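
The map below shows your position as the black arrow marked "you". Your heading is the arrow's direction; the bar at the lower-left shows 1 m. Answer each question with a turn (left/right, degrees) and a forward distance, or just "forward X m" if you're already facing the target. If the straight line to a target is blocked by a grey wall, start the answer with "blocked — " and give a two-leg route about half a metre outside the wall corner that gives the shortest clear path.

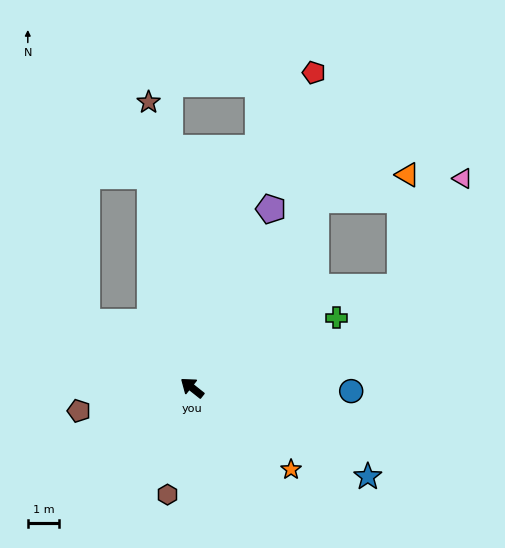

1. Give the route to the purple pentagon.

turn right 75°, forward 6.2 m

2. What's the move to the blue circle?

turn right 143°, forward 5.1 m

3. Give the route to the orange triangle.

blocked — turn right 85°, forward 7.2 m, then turn right 41°, forward 3.0 m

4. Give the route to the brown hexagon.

turn left 116°, forward 3.5 m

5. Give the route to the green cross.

turn right 116°, forward 5.1 m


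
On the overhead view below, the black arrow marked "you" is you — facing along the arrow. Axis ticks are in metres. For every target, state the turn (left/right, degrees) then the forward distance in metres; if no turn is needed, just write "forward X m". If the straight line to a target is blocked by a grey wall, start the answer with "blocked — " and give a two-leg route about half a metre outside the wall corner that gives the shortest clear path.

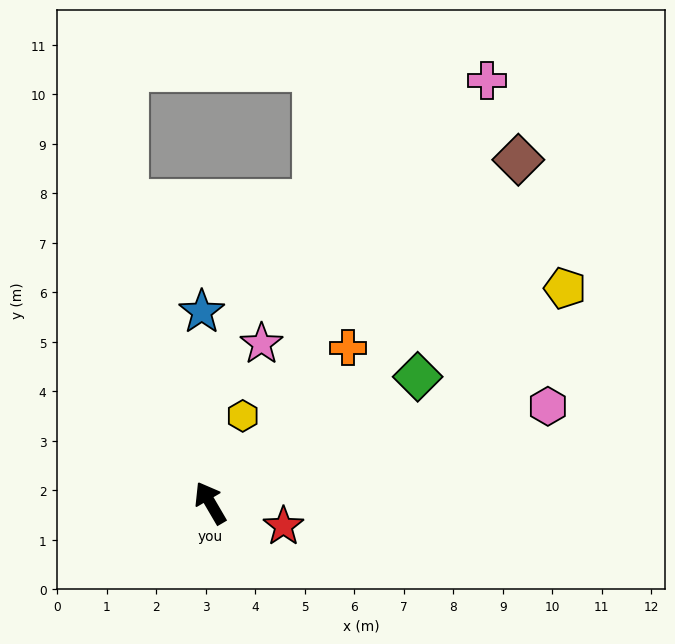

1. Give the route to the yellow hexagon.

turn right 51°, forward 1.9 m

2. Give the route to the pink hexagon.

turn right 104°, forward 7.1 m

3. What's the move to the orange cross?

turn right 72°, forward 4.2 m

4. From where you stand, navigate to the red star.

turn right 138°, forward 1.6 m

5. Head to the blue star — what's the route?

turn right 28°, forward 3.9 m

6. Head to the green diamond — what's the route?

turn right 89°, forward 4.9 m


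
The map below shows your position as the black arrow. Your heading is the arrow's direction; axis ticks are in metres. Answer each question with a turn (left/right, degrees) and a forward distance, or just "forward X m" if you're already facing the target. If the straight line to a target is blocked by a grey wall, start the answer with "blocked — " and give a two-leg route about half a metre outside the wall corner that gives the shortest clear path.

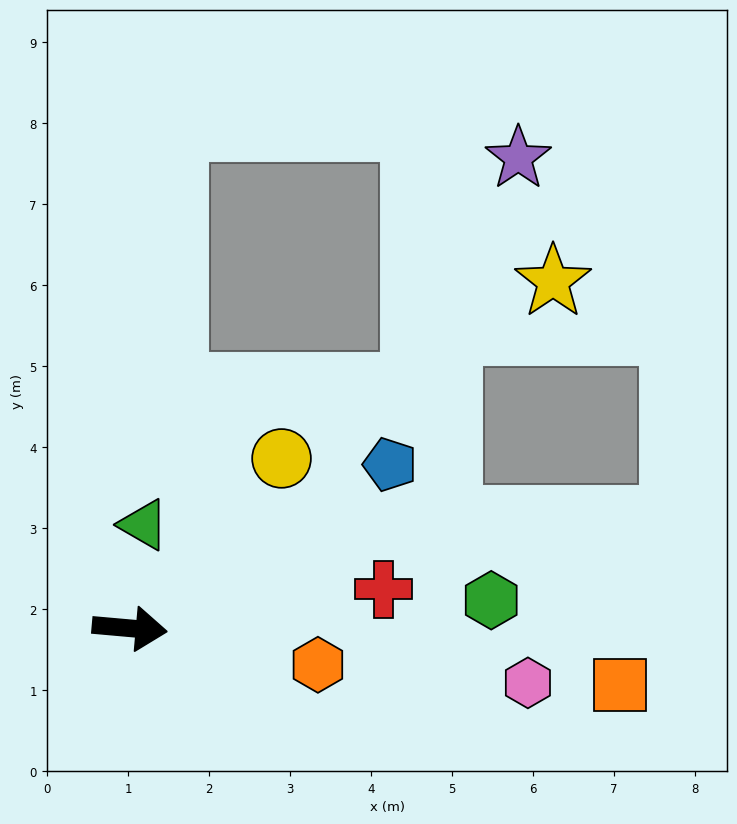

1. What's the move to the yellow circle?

turn left 53°, forward 2.8 m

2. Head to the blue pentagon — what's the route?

turn left 37°, forward 3.8 m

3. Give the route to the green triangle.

turn left 88°, forward 1.3 m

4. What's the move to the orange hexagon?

turn right 6°, forward 2.4 m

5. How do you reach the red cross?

turn left 14°, forward 3.2 m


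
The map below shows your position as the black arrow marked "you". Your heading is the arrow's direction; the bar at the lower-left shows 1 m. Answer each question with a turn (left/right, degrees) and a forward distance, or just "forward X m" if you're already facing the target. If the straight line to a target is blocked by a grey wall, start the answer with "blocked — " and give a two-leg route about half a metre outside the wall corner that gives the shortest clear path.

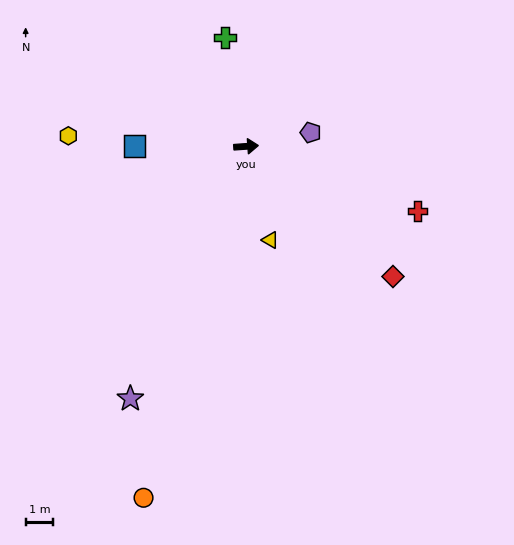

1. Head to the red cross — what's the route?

turn right 25°, forward 6.6 m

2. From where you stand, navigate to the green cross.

turn left 97°, forward 4.0 m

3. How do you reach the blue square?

turn left 176°, forward 4.0 m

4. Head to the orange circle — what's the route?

turn right 110°, forward 13.2 m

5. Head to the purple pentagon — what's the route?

turn left 8°, forward 2.4 m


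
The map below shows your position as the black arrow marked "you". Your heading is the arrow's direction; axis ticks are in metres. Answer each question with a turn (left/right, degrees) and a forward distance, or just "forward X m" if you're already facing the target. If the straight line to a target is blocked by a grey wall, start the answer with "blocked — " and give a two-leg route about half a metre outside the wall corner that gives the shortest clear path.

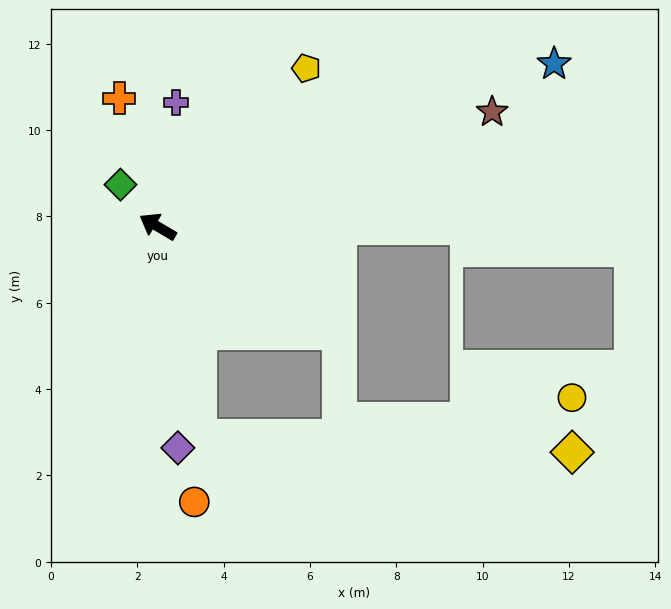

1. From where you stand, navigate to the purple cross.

turn right 68°, forward 2.9 m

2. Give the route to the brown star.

turn right 130°, forward 8.2 m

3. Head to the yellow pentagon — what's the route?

turn right 103°, forward 5.0 m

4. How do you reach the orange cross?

turn right 43°, forward 3.1 m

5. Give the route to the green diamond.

turn right 18°, forward 1.3 m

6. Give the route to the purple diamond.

turn left 126°, forward 5.1 m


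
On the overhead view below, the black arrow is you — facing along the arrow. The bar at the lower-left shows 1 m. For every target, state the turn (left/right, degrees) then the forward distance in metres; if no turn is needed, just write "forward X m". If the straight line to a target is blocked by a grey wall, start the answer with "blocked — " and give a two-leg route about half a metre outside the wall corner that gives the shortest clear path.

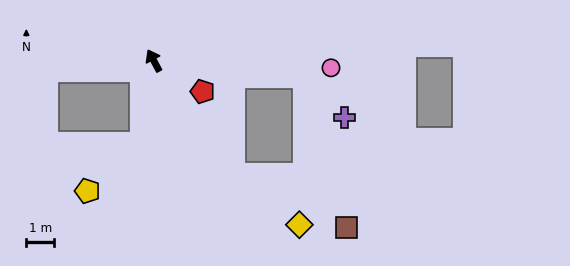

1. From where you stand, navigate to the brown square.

blocked — turn right 124°, forward 5.5 m, then turn right 69°, forward 5.6 m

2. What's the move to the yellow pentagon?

blocked — turn left 144°, forward 3.0 m, then turn right 41°, forward 2.6 m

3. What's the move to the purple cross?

blocked — turn right 124°, forward 5.5 m, then turn right 40°, forward 2.1 m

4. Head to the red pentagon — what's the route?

turn right 150°, forward 2.1 m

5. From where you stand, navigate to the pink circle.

turn right 120°, forward 6.4 m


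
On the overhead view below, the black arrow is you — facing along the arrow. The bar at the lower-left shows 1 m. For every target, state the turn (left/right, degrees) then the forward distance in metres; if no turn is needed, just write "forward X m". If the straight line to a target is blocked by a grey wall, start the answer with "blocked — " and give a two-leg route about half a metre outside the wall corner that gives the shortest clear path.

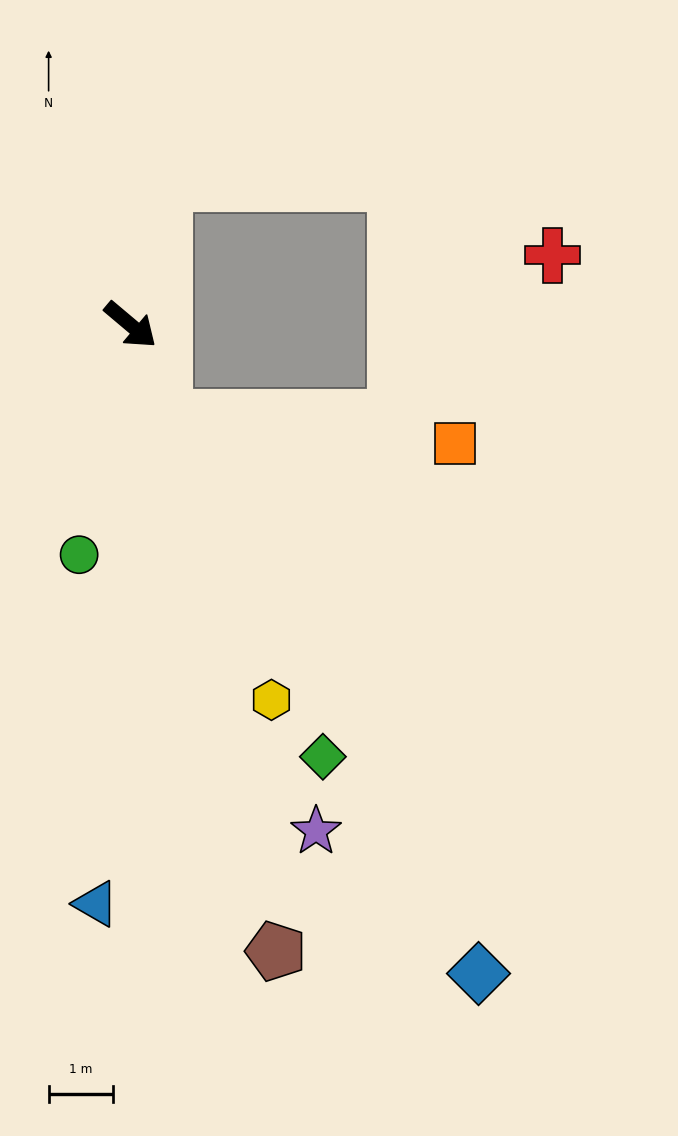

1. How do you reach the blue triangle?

turn right 53°, forward 8.9 m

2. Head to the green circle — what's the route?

turn right 63°, forward 3.6 m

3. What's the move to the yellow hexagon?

turn right 29°, forward 6.2 m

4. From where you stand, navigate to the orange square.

blocked — turn right 29°, forward 1.5 m, then turn left 64°, forward 4.5 m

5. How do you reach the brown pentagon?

turn right 37°, forward 9.9 m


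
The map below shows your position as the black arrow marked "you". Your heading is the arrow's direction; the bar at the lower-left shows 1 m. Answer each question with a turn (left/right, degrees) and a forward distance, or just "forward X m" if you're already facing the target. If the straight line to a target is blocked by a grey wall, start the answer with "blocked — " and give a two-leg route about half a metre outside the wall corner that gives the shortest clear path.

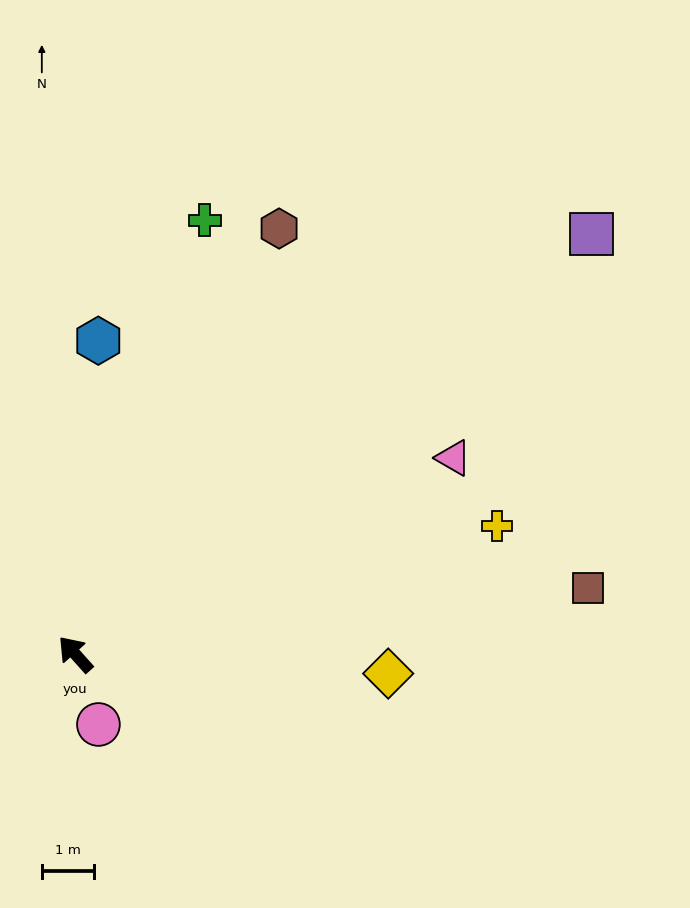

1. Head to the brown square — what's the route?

turn right 125°, forward 10.0 m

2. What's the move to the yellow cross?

turn right 115°, forward 8.5 m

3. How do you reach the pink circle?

turn left 156°, forward 1.4 m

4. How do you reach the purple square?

turn right 93°, forward 12.8 m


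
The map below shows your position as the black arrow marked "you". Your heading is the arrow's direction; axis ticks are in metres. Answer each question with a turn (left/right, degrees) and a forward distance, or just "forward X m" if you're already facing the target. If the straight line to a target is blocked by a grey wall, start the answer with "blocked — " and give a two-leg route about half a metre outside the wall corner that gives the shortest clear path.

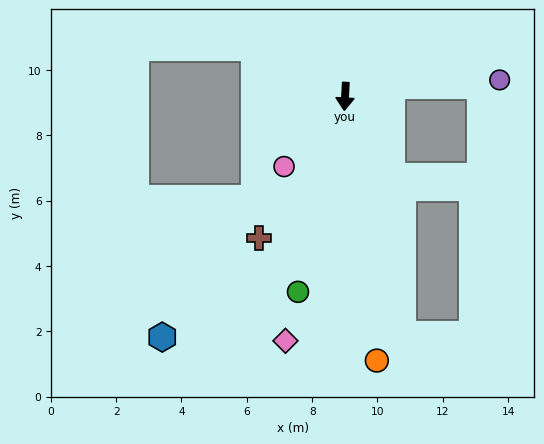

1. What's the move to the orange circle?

turn left 10°, forward 8.1 m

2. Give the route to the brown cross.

turn right 28°, forward 5.1 m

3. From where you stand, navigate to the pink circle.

turn right 38°, forward 2.8 m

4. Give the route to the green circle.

turn right 11°, forward 6.2 m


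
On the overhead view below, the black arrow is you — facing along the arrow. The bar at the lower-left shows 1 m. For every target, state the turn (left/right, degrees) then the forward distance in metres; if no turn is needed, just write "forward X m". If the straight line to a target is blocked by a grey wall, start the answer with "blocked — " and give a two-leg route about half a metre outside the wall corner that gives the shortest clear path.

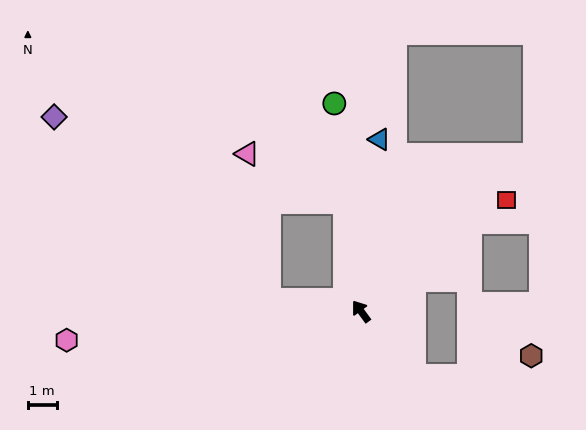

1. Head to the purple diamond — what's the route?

blocked — turn left 47°, forward 3.2 m, then turn right 34°, forward 9.8 m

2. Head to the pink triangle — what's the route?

blocked — turn right 28°, forward 3.9 m, then turn left 56°, forward 3.8 m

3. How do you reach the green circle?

turn right 29°, forward 7.3 m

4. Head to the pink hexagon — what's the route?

turn left 59°, forward 10.3 m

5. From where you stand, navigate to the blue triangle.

turn right 42°, forward 6.0 m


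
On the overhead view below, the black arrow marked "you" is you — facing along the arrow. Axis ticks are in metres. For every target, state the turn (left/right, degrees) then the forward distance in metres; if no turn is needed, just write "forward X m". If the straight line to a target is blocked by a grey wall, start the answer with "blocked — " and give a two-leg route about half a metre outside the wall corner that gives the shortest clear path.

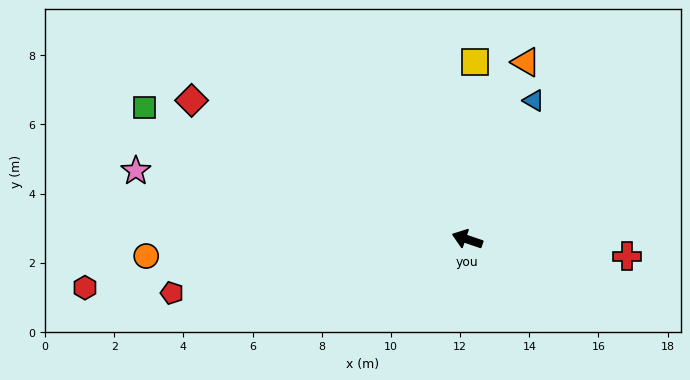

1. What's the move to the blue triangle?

turn right 97°, forward 4.4 m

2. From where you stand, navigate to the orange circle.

turn left 22°, forward 9.3 m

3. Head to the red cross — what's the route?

turn right 167°, forward 4.6 m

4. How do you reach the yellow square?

turn right 74°, forward 5.1 m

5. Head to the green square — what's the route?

turn right 3°, forward 10.1 m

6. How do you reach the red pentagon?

turn left 29°, forward 8.7 m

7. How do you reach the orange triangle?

turn right 89°, forward 5.4 m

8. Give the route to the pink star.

turn left 7°, forward 9.8 m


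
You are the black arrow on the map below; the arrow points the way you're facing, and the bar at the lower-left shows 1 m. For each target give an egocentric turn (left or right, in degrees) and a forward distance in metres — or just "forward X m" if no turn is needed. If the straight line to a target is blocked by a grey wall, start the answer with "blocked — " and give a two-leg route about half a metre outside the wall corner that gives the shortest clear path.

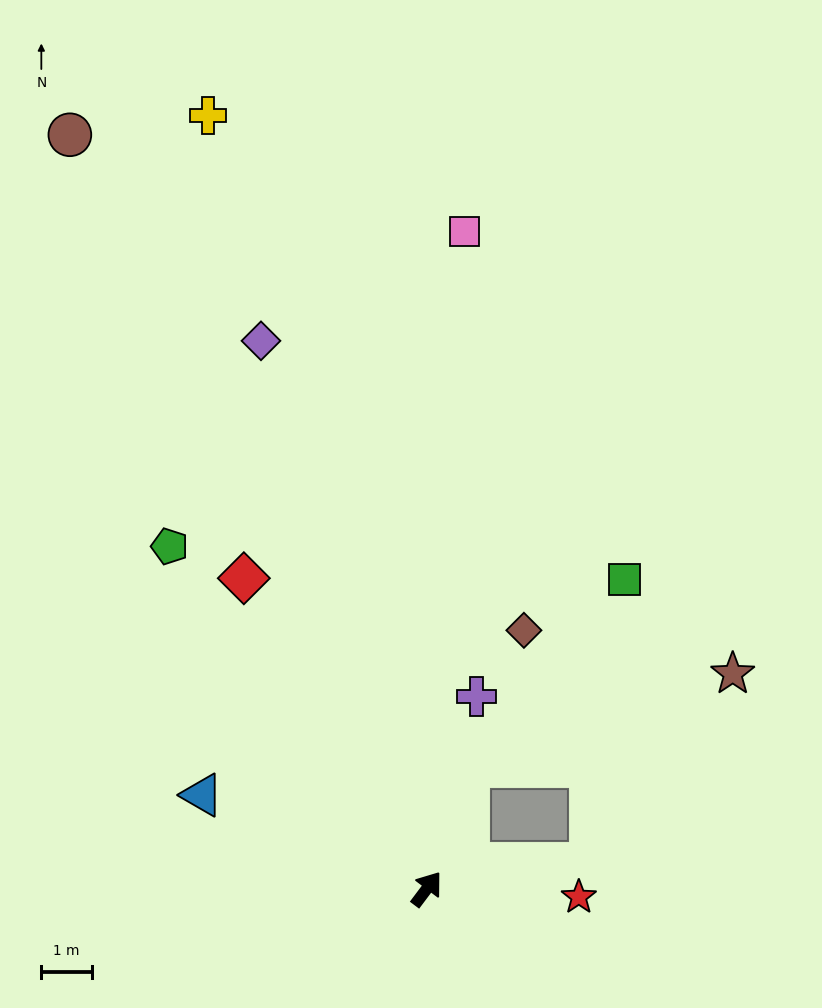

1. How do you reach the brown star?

blocked — turn right 44°, forward 3.3 m, then turn left 44°, forward 4.7 m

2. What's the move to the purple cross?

turn left 22°, forward 3.9 m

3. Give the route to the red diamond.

turn left 67°, forward 7.1 m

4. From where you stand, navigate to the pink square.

turn left 34°, forward 13.0 m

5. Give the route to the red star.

turn right 56°, forward 3.0 m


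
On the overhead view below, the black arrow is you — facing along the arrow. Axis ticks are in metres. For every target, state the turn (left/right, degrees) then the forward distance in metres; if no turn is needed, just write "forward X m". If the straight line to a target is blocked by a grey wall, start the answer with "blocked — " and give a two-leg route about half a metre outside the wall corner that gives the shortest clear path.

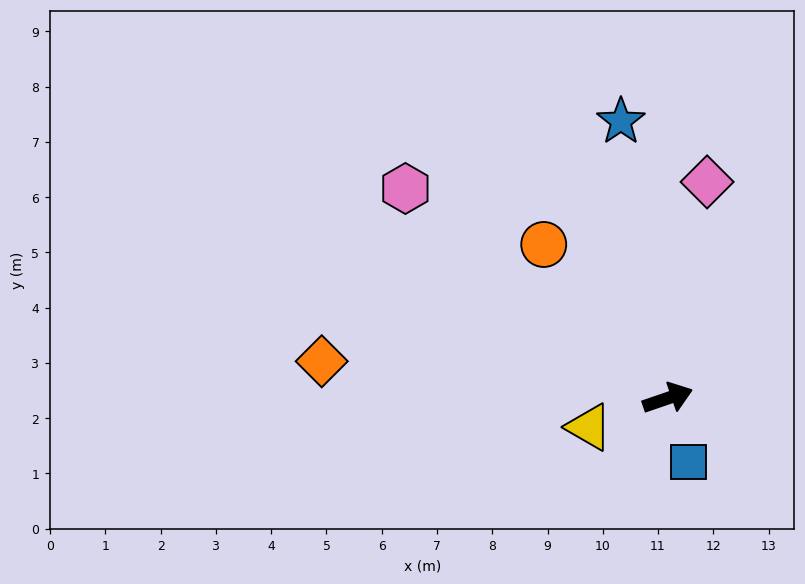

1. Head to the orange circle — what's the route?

turn left 110°, forward 3.6 m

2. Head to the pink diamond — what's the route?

turn left 61°, forward 4.0 m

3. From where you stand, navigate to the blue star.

turn left 81°, forward 5.1 m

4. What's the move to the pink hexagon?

turn left 122°, forward 6.1 m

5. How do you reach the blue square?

turn right 91°, forward 1.2 m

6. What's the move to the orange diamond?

turn left 155°, forward 6.3 m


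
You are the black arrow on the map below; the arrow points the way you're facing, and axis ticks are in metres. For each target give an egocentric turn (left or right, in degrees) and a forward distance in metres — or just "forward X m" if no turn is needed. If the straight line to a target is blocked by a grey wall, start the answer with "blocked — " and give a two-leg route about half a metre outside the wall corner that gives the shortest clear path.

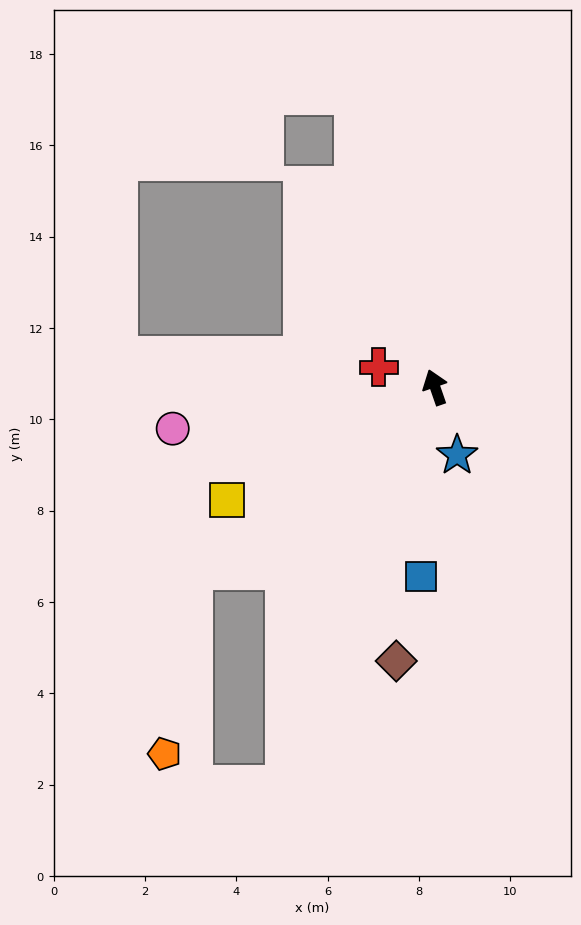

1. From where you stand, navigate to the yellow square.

turn left 99°, forward 5.2 m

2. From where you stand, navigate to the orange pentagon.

blocked — turn left 108°, forward 6.6 m, then turn left 44°, forward 4.1 m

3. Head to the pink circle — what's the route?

turn left 80°, forward 5.8 m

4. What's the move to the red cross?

turn left 51°, forward 1.3 m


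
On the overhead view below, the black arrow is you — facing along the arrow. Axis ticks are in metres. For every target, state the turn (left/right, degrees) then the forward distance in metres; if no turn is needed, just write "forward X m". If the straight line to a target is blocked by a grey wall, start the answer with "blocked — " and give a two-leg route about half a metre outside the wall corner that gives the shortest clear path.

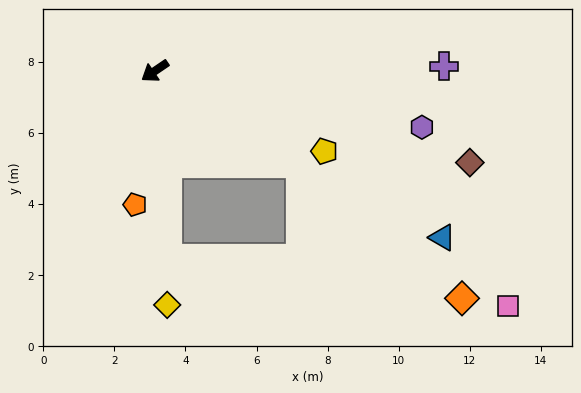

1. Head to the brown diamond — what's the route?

turn left 130°, forward 9.2 m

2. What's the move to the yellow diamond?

turn left 59°, forward 6.6 m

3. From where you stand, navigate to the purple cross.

turn left 147°, forward 8.1 m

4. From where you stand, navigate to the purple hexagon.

turn left 134°, forward 7.7 m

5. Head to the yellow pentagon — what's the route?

turn left 120°, forward 5.3 m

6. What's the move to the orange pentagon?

turn left 47°, forward 3.8 m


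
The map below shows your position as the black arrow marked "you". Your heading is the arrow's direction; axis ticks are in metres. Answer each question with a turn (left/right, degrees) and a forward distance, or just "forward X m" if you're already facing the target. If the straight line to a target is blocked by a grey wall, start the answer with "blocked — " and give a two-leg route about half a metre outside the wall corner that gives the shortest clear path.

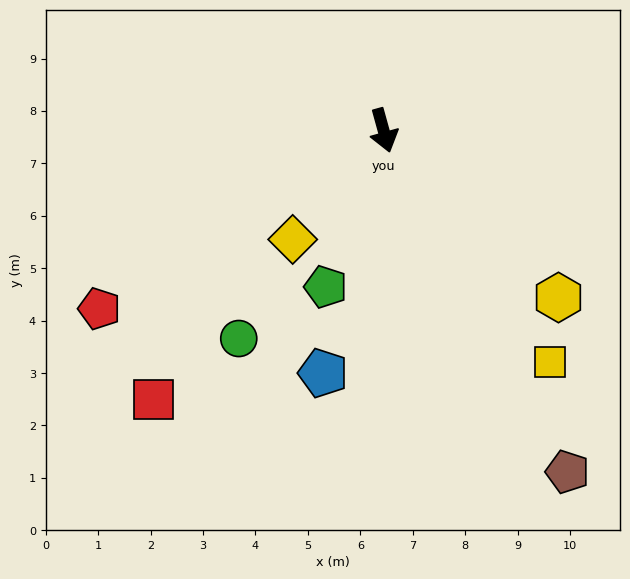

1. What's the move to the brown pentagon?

turn left 13°, forward 7.4 m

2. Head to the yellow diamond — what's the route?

turn right 55°, forward 2.7 m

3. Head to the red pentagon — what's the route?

turn right 73°, forward 6.4 m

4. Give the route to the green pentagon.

turn right 36°, forward 3.2 m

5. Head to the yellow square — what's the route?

turn left 20°, forward 5.4 m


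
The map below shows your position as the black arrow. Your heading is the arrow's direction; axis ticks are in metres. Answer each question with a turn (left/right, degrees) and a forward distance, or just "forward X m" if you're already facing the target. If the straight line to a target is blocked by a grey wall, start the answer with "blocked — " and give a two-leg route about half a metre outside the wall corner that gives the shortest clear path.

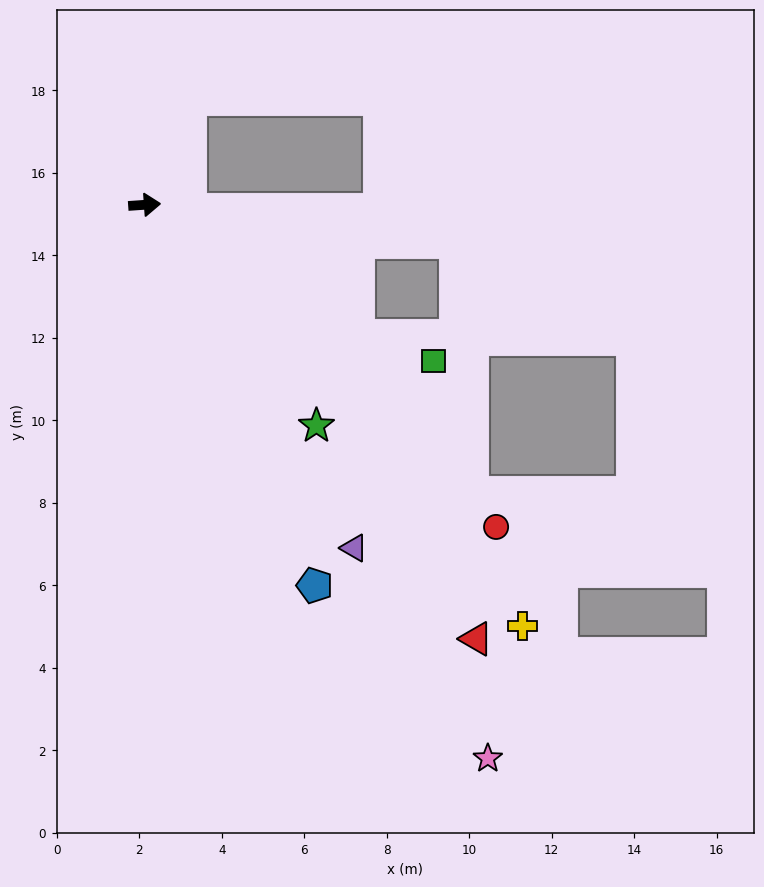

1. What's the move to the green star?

turn right 56°, forward 6.8 m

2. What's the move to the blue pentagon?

turn right 70°, forward 10.1 m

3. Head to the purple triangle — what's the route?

turn right 63°, forward 9.7 m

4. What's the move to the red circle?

turn right 46°, forward 11.6 m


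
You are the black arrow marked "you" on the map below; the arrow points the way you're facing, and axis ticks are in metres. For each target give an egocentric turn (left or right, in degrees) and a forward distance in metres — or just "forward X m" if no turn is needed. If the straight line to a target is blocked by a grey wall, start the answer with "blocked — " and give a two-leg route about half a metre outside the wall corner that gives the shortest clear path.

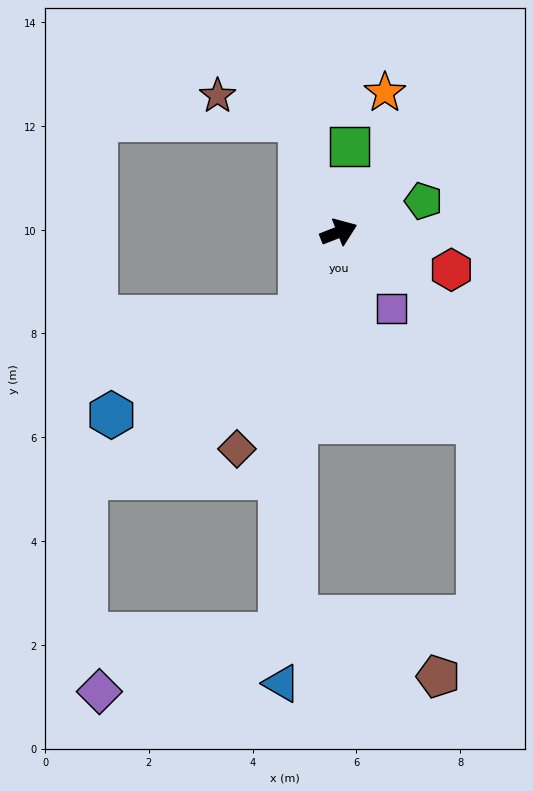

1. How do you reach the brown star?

blocked — turn left 87°, forward 2.3 m, then turn left 56°, forward 1.7 m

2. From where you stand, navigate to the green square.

turn left 62°, forward 1.7 m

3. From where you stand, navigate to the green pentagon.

forward 1.7 m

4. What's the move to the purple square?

turn right 77°, forward 1.8 m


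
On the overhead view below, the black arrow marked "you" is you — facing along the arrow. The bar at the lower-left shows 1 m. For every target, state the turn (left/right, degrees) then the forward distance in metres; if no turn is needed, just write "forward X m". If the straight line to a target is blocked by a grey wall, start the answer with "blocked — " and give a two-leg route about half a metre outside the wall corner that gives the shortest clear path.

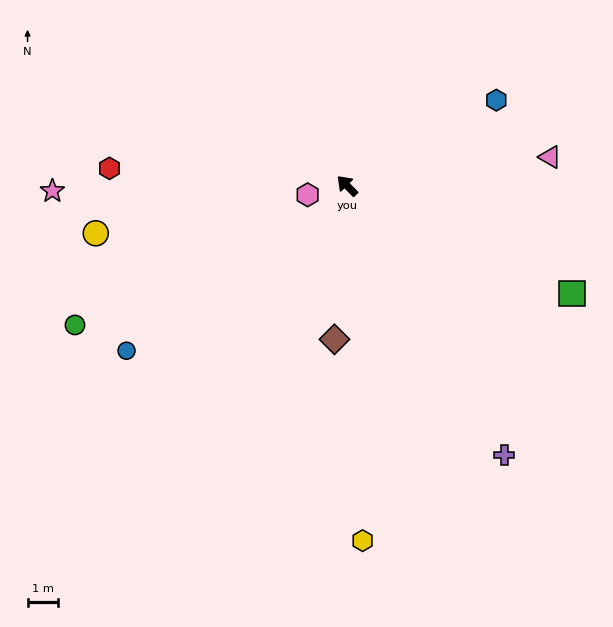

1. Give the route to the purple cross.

turn left 166°, forward 10.2 m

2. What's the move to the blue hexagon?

turn right 105°, forward 5.6 m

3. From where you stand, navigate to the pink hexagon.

turn left 58°, forward 1.3 m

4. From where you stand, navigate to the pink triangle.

turn right 127°, forward 6.7 m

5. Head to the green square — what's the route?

turn right 160°, forward 8.1 m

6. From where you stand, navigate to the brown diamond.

turn left 131°, forward 5.0 m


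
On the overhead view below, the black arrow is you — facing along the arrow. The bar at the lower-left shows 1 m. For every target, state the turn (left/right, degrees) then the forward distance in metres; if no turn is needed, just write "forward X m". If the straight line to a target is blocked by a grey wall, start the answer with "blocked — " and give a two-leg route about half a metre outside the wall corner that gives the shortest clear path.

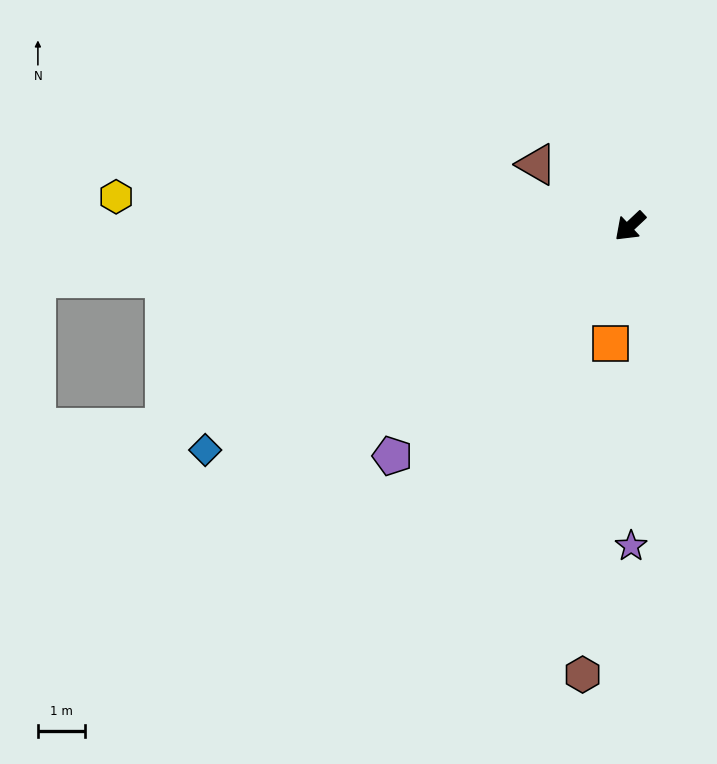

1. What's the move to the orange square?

turn left 37°, forward 2.5 m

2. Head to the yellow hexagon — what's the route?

turn right 47°, forward 10.9 m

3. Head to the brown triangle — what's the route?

turn right 77°, forward 2.4 m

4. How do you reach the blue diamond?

turn right 15°, forward 10.2 m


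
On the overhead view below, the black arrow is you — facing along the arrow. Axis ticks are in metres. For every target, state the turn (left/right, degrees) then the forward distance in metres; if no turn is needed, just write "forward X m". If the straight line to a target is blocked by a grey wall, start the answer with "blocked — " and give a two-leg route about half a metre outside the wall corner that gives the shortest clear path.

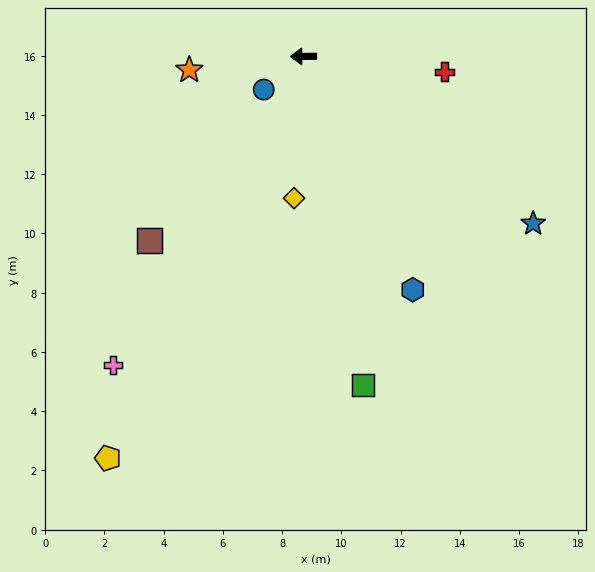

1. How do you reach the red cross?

turn left 173°, forward 4.8 m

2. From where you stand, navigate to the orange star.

turn left 6°, forward 3.9 m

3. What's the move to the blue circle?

turn left 39°, forward 1.7 m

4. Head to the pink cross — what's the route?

turn left 58°, forward 12.2 m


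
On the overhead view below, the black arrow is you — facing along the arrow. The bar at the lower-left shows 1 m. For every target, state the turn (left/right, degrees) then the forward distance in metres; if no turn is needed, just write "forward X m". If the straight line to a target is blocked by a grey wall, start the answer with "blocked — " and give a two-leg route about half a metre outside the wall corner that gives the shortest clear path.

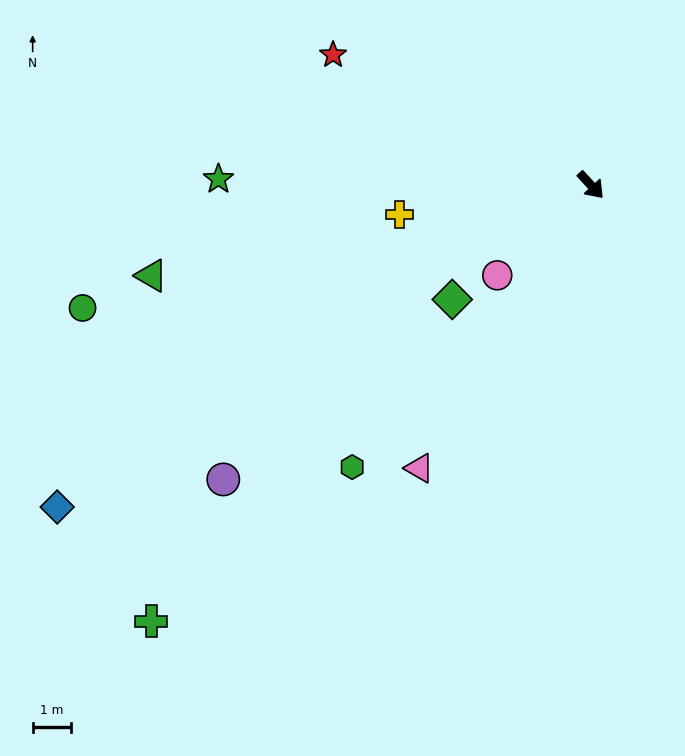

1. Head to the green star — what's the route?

turn right 134°, forward 9.7 m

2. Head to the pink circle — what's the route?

turn right 89°, forward 3.4 m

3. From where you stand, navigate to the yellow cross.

turn right 124°, forward 5.1 m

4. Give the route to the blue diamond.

turn right 102°, forward 16.3 m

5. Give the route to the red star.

turn right 159°, forward 7.5 m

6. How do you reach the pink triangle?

turn right 74°, forward 8.6 m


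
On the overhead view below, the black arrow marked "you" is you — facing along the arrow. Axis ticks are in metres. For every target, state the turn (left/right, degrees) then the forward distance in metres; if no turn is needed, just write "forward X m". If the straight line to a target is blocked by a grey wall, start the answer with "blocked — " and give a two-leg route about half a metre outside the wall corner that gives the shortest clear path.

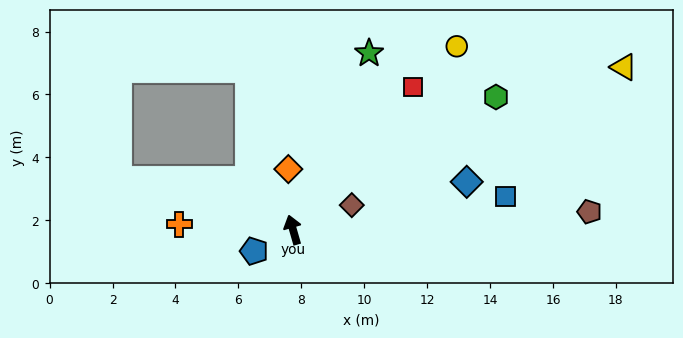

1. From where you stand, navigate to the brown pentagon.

turn right 103°, forward 9.4 m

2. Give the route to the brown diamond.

turn right 83°, forward 2.0 m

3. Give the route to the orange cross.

turn left 71°, forward 3.6 m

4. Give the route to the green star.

turn right 39°, forward 6.1 m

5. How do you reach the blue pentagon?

turn left 103°, forward 1.4 m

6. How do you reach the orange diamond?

turn right 12°, forward 1.9 m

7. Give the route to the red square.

turn right 56°, forward 5.9 m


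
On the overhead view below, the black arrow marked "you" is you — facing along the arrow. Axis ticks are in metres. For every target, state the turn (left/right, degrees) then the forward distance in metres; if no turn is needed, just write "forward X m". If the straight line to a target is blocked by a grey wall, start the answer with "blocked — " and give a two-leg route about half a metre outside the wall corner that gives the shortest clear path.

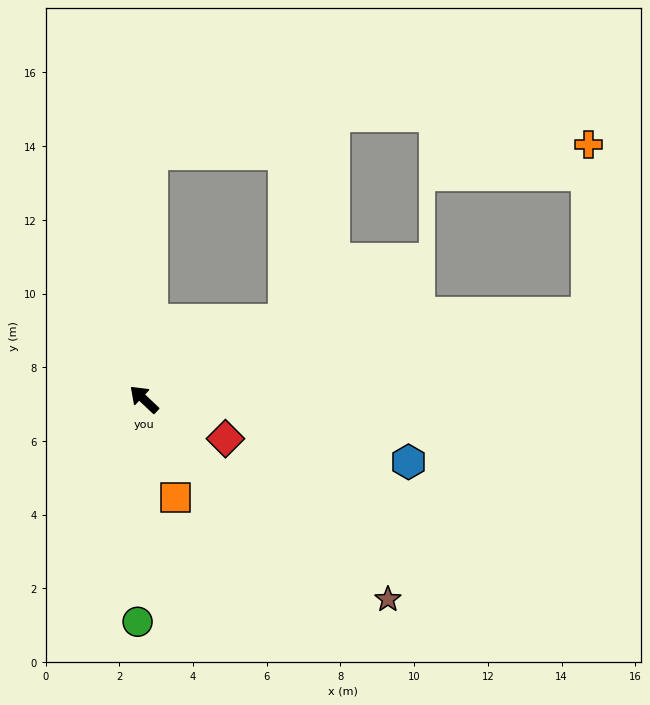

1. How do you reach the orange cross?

blocked — turn right 126°, forward 12.2 m, then turn left 79°, forward 4.6 m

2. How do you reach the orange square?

turn left 151°, forward 2.8 m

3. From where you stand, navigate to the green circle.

turn left 132°, forward 6.0 m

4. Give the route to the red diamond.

turn right 162°, forward 2.5 m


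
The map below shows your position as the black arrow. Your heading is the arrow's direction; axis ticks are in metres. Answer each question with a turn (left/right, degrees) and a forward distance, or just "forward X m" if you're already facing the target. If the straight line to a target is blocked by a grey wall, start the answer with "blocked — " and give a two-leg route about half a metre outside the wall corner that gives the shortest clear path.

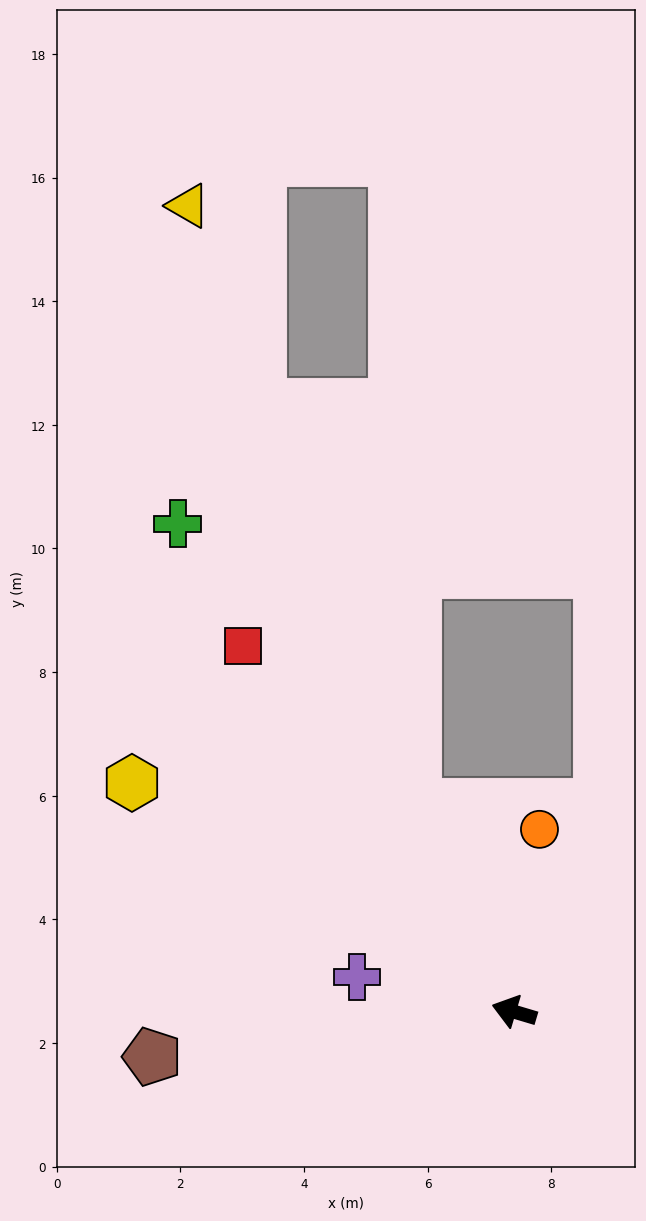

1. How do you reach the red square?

turn right 37°, forward 7.4 m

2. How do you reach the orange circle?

turn right 81°, forward 3.0 m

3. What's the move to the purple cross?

turn left 4°, forward 2.6 m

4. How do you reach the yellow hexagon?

turn right 14°, forward 7.2 m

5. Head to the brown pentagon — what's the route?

turn left 24°, forward 5.9 m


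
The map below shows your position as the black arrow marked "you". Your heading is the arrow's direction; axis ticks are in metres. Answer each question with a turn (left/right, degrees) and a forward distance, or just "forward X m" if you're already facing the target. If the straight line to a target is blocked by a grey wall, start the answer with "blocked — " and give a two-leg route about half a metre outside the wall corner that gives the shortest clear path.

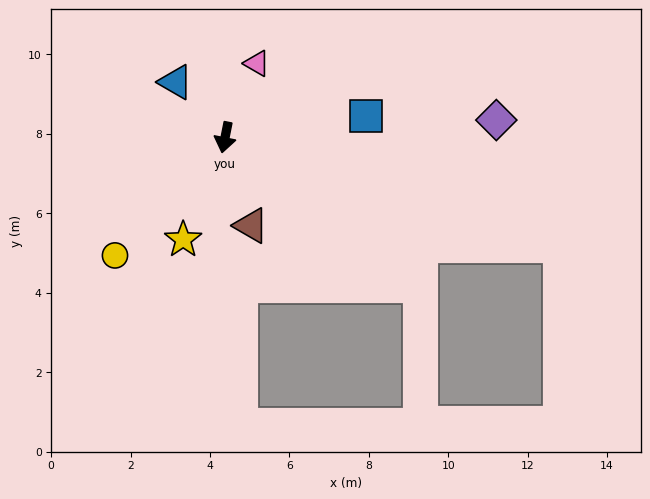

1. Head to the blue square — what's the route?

turn left 110°, forward 3.6 m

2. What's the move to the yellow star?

turn right 11°, forward 2.8 m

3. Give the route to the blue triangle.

turn right 127°, forward 1.9 m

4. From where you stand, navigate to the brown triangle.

turn left 28°, forward 2.3 m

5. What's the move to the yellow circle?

turn right 32°, forward 4.1 m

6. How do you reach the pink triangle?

turn left 168°, forward 2.0 m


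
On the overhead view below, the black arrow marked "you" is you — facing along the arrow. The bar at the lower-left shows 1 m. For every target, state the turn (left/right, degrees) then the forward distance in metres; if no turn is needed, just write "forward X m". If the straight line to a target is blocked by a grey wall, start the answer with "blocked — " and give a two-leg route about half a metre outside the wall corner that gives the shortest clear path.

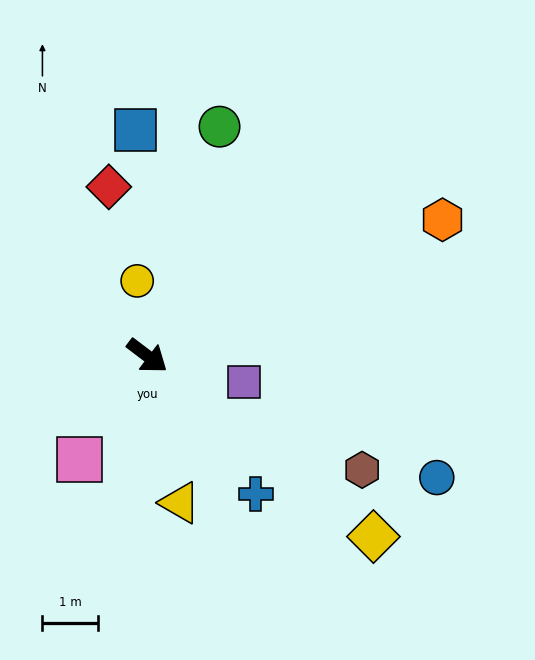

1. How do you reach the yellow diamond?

forward 5.3 m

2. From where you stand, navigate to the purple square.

turn left 22°, forward 1.8 m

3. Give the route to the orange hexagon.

turn left 62°, forward 5.9 m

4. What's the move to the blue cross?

turn right 15°, forward 3.2 m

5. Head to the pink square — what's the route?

turn right 86°, forward 2.2 m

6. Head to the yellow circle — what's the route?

turn left 135°, forward 1.4 m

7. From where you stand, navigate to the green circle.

turn left 110°, forward 4.4 m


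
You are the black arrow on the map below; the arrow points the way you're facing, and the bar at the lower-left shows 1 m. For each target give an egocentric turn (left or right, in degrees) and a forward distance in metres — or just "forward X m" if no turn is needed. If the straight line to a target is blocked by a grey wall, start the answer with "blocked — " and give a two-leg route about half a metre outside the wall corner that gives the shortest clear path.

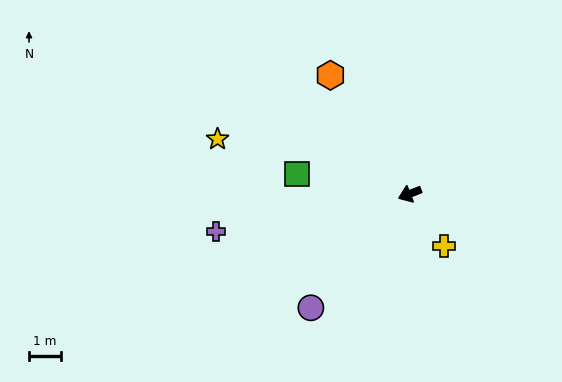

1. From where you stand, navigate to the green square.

turn right 31°, forward 3.6 m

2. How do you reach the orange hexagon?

turn right 78°, forward 4.4 m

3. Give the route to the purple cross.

turn right 10°, forward 6.1 m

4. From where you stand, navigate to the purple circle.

turn left 28°, forward 4.7 m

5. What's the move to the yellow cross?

turn left 102°, forward 1.9 m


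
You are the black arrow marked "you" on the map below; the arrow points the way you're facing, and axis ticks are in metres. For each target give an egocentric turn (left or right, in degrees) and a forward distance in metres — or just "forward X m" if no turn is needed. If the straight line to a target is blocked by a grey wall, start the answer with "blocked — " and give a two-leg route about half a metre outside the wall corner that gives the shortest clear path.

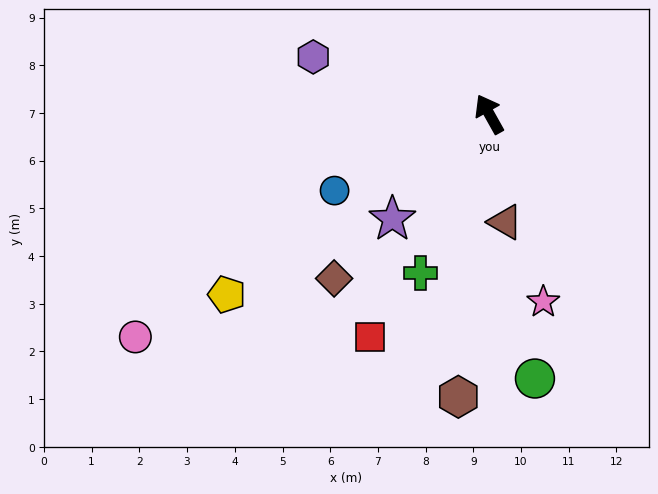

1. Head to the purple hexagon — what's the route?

turn left 43°, forward 3.9 m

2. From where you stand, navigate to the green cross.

turn left 127°, forward 3.6 m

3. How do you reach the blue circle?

turn left 87°, forward 3.6 m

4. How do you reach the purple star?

turn left 108°, forward 3.0 m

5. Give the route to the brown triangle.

turn left 159°, forward 2.3 m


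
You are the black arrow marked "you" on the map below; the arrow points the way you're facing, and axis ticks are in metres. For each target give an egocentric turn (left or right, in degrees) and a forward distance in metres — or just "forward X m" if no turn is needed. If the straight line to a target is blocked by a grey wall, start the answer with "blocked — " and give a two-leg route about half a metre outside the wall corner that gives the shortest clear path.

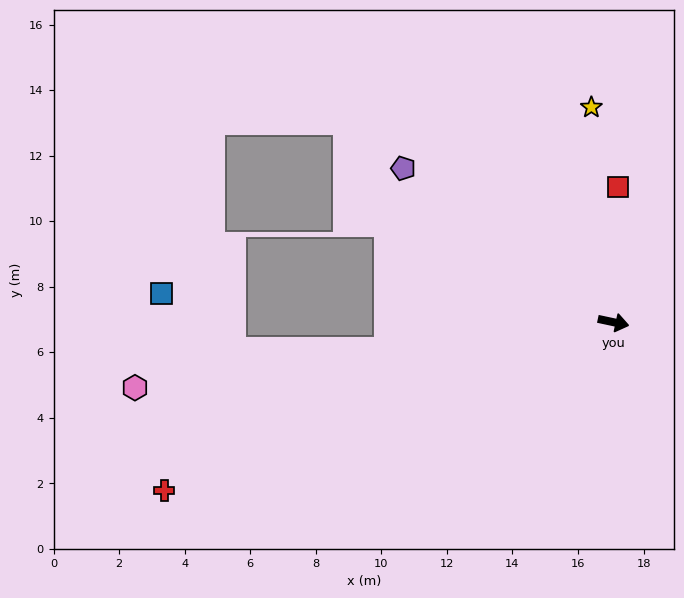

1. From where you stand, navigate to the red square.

turn left 100°, forward 4.1 m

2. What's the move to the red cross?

turn right 147°, forward 14.6 m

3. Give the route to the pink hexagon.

turn right 160°, forward 14.7 m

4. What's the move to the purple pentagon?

turn left 156°, forward 7.9 m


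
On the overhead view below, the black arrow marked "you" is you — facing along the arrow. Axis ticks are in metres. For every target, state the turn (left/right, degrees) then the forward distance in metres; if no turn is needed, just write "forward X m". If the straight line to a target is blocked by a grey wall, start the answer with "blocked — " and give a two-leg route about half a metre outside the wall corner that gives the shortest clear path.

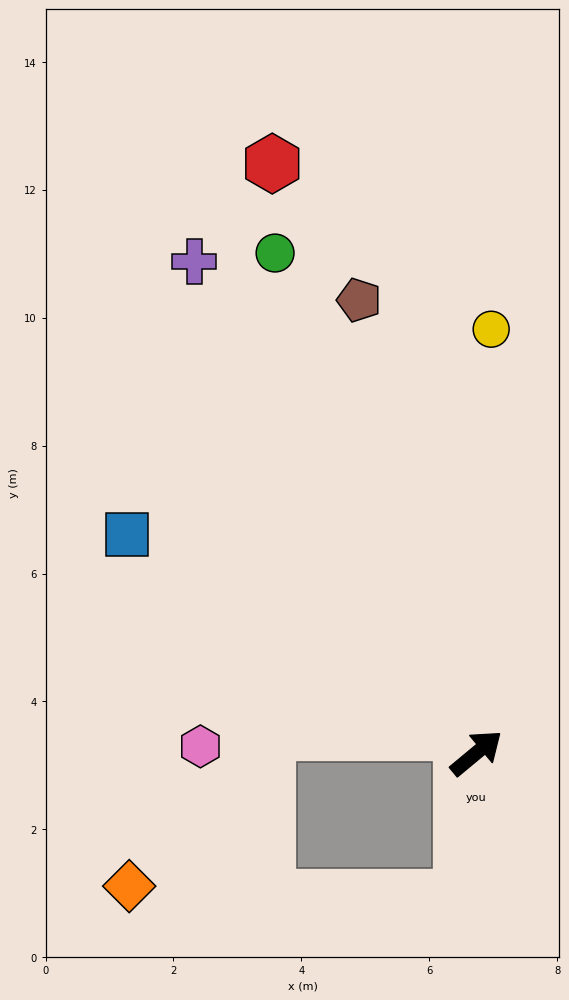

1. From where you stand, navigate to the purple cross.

turn left 80°, forward 8.9 m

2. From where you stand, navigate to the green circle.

turn left 72°, forward 8.4 m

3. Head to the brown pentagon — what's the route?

turn left 65°, forward 7.3 m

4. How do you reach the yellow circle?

turn left 48°, forward 6.6 m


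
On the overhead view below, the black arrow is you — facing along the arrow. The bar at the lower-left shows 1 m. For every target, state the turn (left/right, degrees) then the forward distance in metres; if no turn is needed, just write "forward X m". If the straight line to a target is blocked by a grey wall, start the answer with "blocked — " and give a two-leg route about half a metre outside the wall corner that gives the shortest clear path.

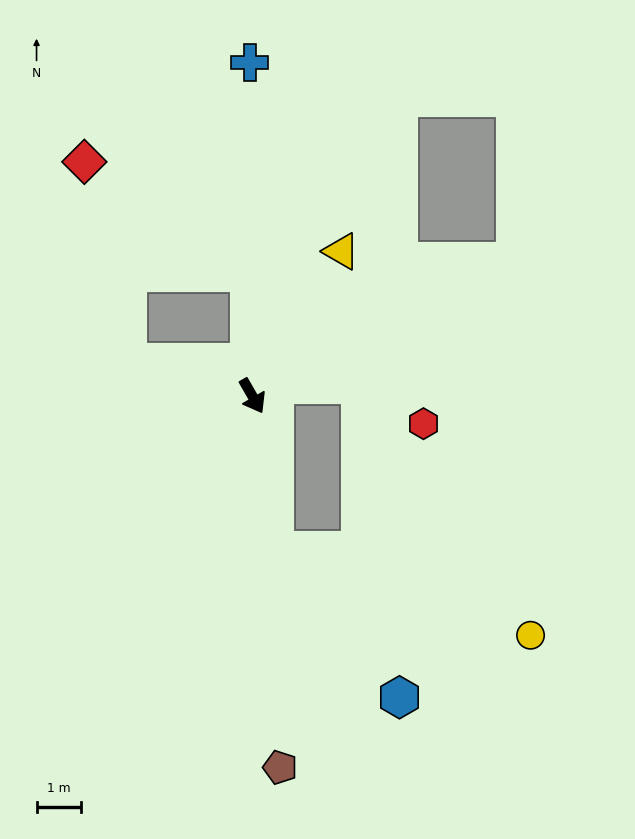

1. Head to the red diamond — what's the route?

blocked — turn left 152°, forward 2.8 m, then turn left 54°, forward 4.5 m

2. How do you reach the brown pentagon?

turn right 26°, forward 8.4 m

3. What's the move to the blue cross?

turn left 151°, forward 7.5 m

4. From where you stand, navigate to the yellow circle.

blocked — turn right 21°, forward 3.5 m, then turn left 63°, forward 6.0 m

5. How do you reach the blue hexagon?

blocked — turn right 21°, forward 3.5 m, then turn left 31°, forward 4.3 m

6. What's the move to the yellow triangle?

turn left 119°, forward 3.8 m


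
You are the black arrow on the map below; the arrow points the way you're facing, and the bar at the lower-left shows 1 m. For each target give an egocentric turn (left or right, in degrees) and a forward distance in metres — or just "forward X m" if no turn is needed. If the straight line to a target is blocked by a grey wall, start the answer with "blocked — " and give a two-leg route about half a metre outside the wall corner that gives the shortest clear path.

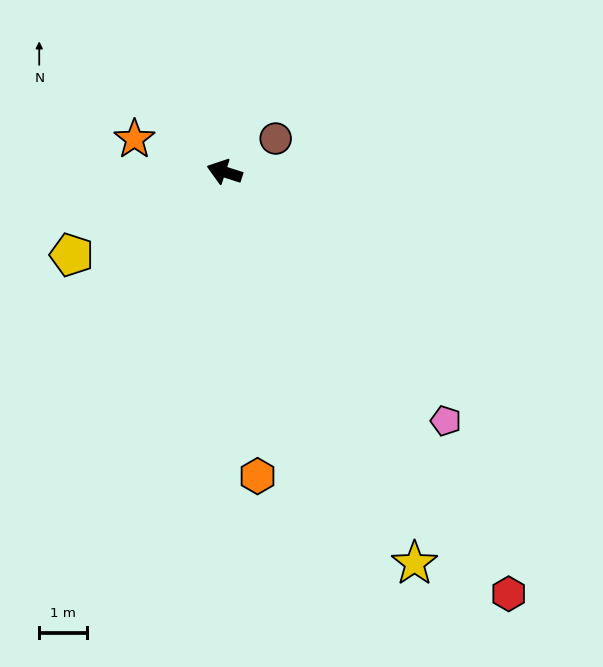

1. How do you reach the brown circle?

turn right 129°, forward 1.3 m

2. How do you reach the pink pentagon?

turn left 150°, forward 7.0 m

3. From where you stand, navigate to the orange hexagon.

turn left 114°, forward 6.5 m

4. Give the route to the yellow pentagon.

turn left 46°, forward 3.7 m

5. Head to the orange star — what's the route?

turn right 2°, forward 2.0 m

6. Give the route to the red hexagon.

turn left 142°, forward 10.7 m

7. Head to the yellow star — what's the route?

turn left 134°, forward 9.2 m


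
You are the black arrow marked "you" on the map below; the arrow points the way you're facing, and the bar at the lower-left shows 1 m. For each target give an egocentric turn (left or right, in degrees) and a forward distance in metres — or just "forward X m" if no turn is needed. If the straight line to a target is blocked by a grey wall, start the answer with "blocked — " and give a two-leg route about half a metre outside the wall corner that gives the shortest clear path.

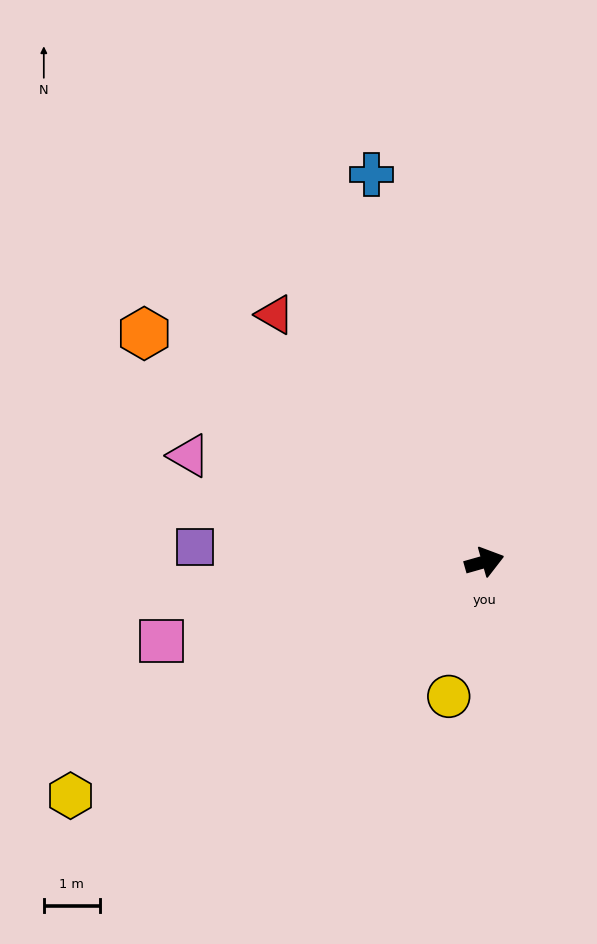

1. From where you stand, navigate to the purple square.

turn left 161°, forward 5.2 m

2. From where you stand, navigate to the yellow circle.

turn right 121°, forward 2.5 m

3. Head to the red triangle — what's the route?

turn left 114°, forward 5.8 m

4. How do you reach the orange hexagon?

turn left 130°, forward 7.3 m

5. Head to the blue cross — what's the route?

turn left 90°, forward 7.2 m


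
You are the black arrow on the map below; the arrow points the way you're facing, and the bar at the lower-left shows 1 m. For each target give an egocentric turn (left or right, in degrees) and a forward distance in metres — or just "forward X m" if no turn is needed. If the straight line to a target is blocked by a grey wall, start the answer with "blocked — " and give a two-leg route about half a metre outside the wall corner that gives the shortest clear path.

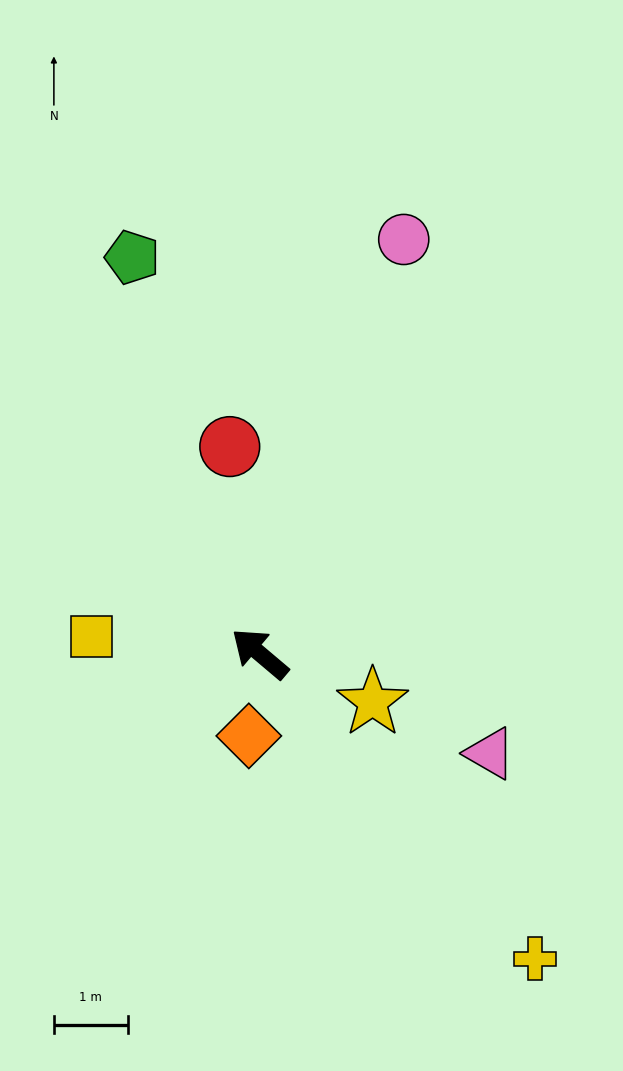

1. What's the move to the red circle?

turn right 42°, forward 2.8 m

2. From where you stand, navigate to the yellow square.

turn left 34°, forward 2.3 m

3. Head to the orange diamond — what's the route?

turn left 123°, forward 1.1 m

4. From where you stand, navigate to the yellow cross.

turn left 172°, forward 5.6 m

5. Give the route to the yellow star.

turn right 163°, forward 1.7 m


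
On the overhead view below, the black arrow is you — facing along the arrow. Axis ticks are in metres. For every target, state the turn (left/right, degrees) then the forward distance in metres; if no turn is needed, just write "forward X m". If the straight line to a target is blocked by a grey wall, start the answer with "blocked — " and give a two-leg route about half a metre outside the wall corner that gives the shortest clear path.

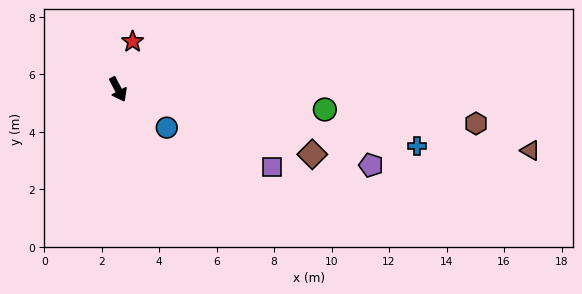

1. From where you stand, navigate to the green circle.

turn left 57°, forward 7.2 m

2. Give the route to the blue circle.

turn left 24°, forward 2.2 m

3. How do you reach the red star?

turn left 135°, forward 1.7 m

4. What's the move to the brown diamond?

turn left 44°, forward 7.1 m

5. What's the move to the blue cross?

turn left 51°, forward 10.6 m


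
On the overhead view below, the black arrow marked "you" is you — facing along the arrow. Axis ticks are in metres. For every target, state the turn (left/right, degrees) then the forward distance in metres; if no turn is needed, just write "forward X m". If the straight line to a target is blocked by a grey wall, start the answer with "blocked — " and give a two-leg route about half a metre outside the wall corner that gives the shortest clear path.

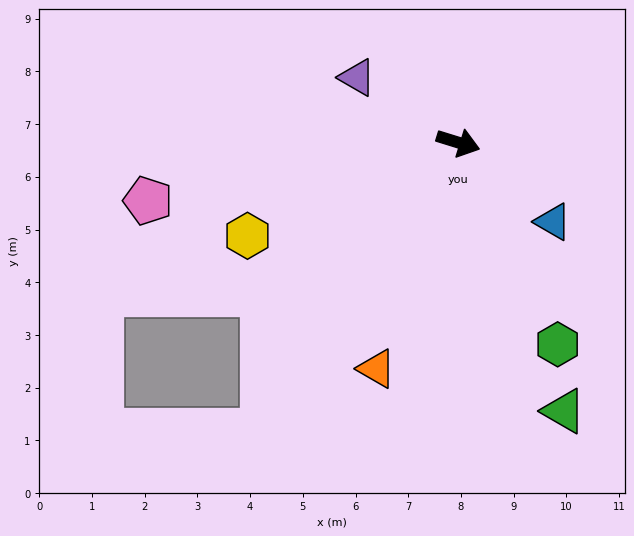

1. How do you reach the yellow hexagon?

turn right 139°, forward 4.4 m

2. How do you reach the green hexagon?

turn right 47°, forward 4.3 m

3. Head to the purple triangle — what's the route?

turn left 164°, forward 2.3 m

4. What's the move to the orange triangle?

turn right 93°, forward 4.6 m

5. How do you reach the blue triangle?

turn right 23°, forward 2.3 m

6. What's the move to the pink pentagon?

turn right 152°, forward 6.0 m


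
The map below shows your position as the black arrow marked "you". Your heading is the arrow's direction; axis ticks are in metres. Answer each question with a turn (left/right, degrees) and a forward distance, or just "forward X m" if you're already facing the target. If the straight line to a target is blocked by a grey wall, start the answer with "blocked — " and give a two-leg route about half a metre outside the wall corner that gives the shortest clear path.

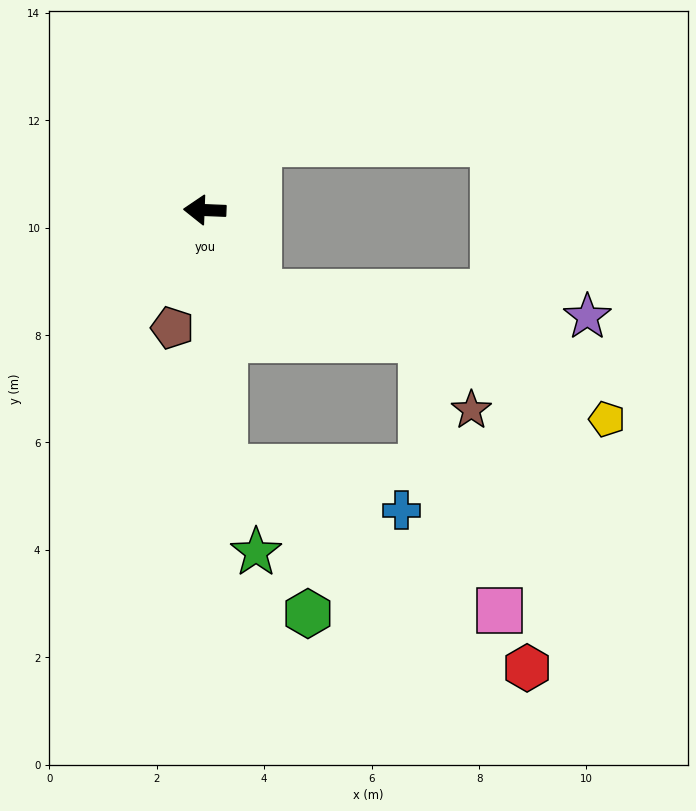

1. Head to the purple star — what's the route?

blocked — turn left 125°, forward 1.8 m, then turn left 53°, forward 6.1 m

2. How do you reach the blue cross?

blocked — turn left 97°, forward 4.8 m, then turn left 72°, forward 3.4 m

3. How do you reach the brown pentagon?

turn left 77°, forward 2.3 m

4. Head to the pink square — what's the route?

blocked — turn left 97°, forward 4.8 m, then turn left 58°, forward 5.8 m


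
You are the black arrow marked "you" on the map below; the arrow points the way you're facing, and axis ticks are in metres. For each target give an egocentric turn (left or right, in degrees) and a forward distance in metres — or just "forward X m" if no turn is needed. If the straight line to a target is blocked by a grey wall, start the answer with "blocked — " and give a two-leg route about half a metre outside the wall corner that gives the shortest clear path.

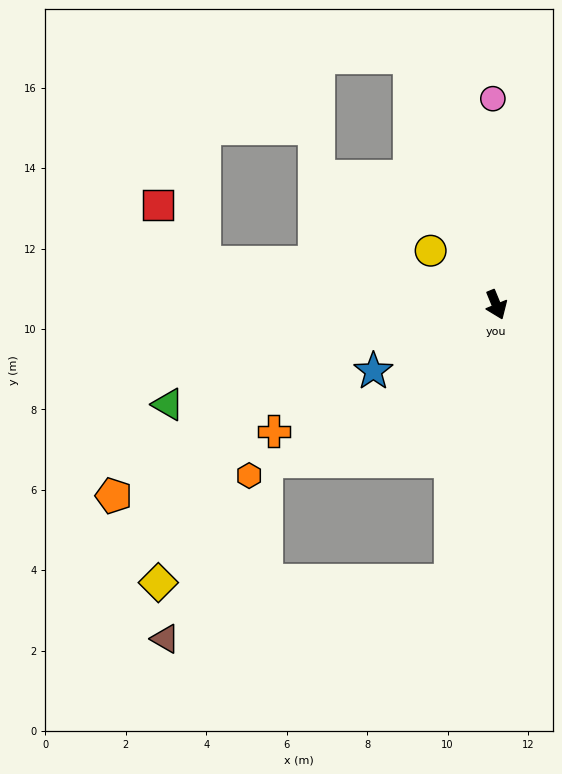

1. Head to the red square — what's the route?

blocked — turn right 120°, forward 7.3 m, then turn right 44°, forward 1.8 m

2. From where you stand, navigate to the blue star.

turn right 84°, forward 3.5 m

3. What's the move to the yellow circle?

turn right 152°, forward 2.1 m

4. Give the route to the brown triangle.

blocked — turn right 32°, forward 7.0 m, then turn right 69°, forward 7.3 m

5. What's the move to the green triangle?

turn right 95°, forward 8.5 m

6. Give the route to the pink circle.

turn left 159°, forward 5.1 m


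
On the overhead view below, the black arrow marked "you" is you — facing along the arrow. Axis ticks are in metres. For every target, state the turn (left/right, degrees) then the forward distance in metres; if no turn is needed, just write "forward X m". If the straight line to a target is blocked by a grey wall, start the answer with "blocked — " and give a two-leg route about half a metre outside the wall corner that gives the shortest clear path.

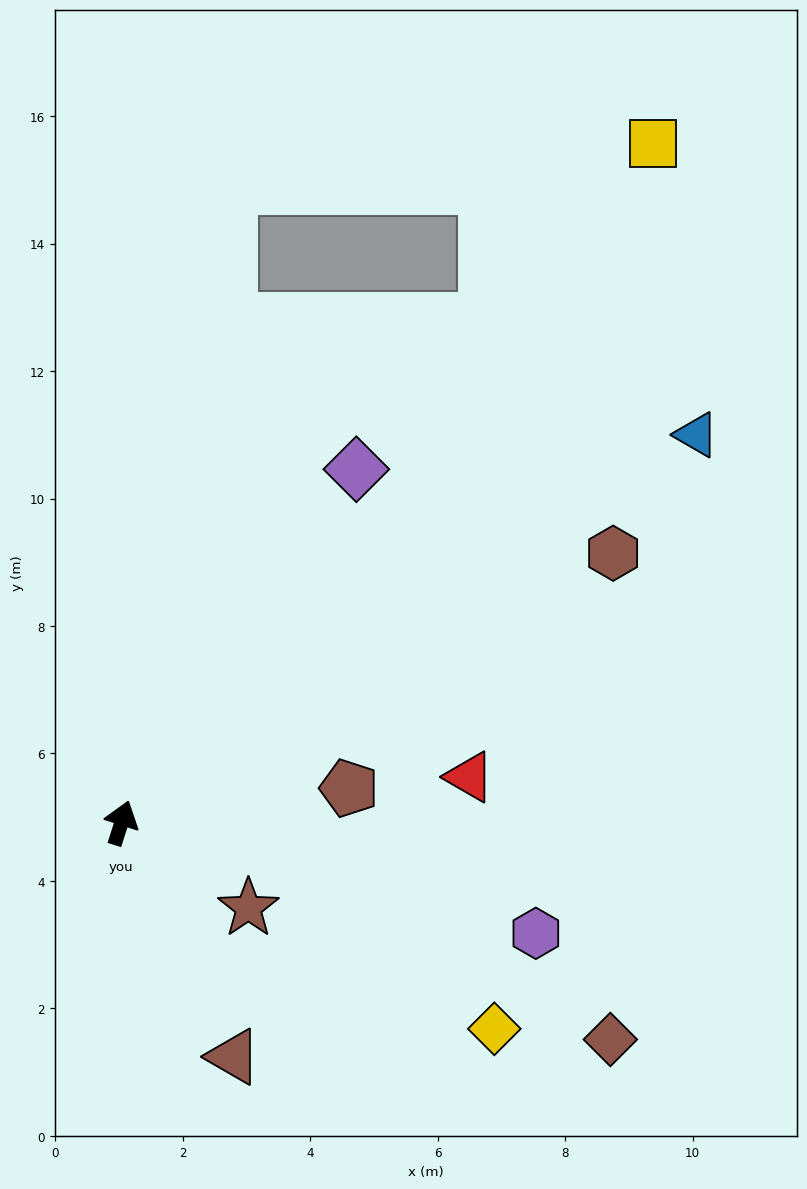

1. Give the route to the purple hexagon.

turn right 87°, forward 6.7 m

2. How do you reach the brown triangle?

turn right 137°, forward 4.1 m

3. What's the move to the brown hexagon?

turn right 44°, forward 8.8 m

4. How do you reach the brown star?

turn right 106°, forward 2.4 m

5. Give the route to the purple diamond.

turn right 16°, forward 6.7 m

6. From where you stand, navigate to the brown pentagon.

turn right 64°, forward 3.6 m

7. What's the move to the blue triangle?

turn right 38°, forward 10.9 m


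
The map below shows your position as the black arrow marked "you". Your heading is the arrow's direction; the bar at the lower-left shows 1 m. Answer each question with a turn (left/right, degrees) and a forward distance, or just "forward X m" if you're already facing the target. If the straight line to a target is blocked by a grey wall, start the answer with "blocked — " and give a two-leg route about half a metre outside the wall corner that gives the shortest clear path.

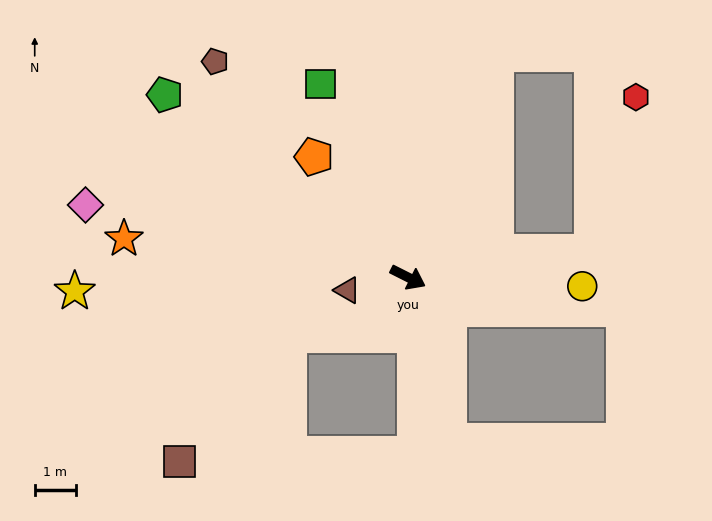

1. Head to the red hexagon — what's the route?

blocked — turn left 35°, forward 4.5 m, then turn left 66°, forward 3.9 m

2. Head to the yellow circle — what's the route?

turn left 24°, forward 4.2 m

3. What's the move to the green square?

turn left 141°, forward 5.1 m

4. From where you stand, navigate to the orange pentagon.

turn left 155°, forward 3.7 m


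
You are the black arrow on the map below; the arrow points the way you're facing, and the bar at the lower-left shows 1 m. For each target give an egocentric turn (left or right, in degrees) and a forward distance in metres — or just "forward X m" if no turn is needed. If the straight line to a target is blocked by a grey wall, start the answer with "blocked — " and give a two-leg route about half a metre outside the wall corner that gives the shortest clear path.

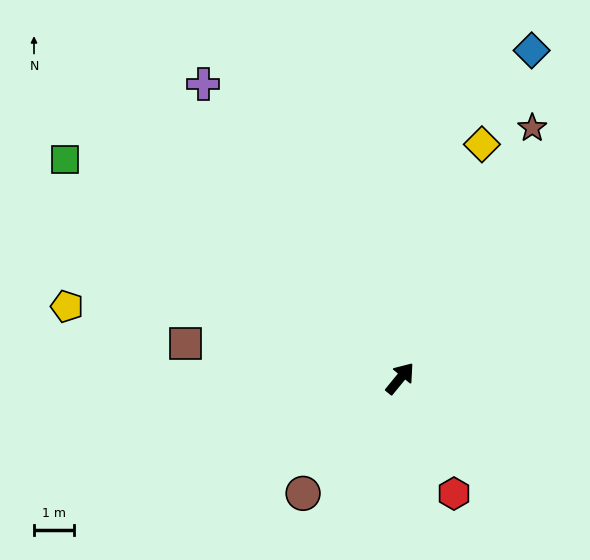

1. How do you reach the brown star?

turn left 11°, forward 7.1 m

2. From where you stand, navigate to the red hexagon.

turn right 116°, forward 3.2 m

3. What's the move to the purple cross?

turn left 73°, forward 8.9 m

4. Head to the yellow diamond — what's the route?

turn left 20°, forward 6.2 m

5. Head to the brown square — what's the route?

turn left 120°, forward 5.5 m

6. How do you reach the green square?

turn left 96°, forward 10.0 m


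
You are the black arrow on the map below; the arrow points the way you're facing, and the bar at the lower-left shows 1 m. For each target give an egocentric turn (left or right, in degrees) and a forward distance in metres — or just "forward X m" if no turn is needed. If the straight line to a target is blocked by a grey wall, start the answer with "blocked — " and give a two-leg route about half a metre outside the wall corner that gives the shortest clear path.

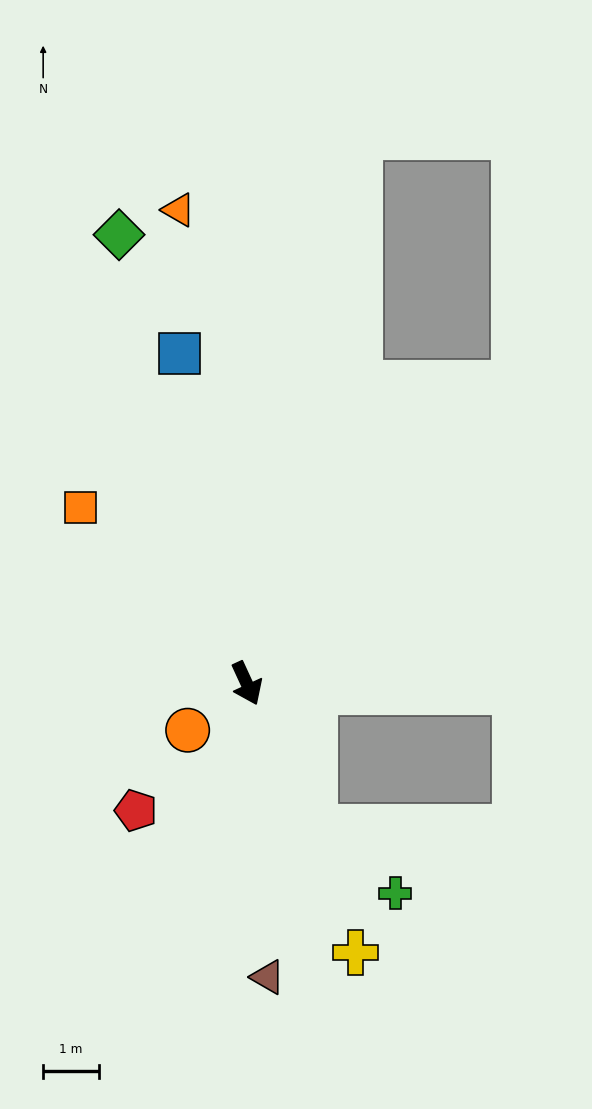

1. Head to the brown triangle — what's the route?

turn right 21°, forward 5.3 m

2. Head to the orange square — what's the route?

turn right 161°, forward 4.3 m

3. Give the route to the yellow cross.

turn right 3°, forward 5.2 m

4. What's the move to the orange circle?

turn right 76°, forward 1.4 m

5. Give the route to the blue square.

turn left 167°, forward 6.0 m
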